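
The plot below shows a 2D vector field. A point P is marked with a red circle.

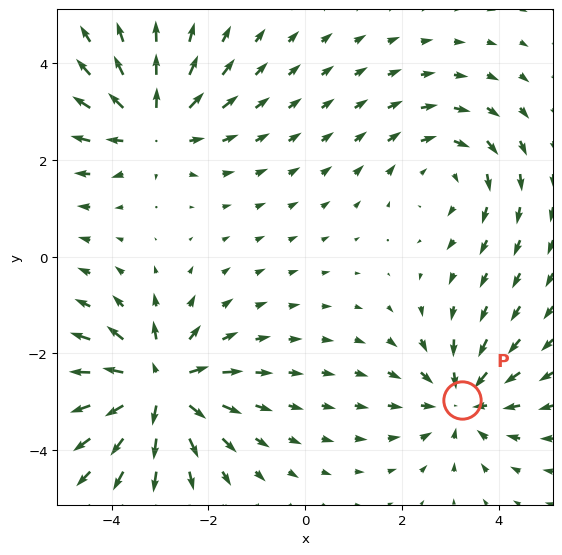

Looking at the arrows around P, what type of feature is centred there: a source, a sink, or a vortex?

sink

At P (3.2, -3.0) the arrows converge inward. Divergence about -4, curl ≈0 — negative divergence with near-zero curl is a sink.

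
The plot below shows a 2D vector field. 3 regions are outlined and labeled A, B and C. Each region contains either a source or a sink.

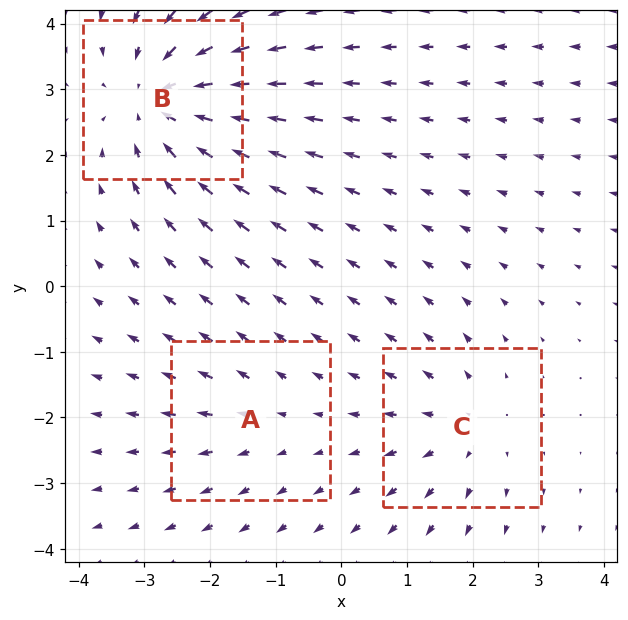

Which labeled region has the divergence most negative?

B

Divergence at each region's feature centre — A: about +2, B: about -4, C: about +3. Region B is most negative.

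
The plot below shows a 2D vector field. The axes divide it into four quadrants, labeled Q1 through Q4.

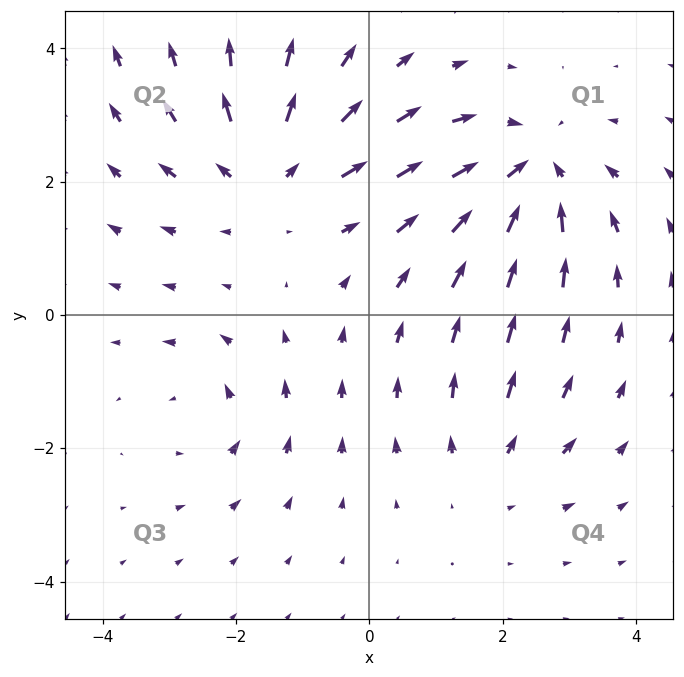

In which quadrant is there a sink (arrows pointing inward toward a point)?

The sink sits at approximately (2.4, 2.1), which lies in quadrant Q1. The divergence there is about -5, negative as expected for a sink.

Q1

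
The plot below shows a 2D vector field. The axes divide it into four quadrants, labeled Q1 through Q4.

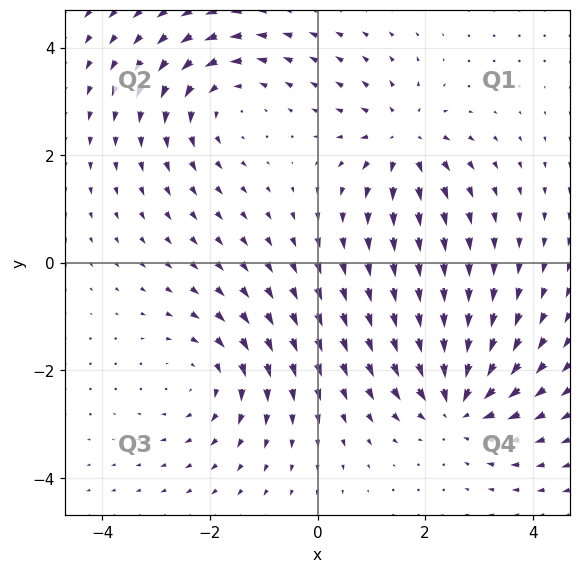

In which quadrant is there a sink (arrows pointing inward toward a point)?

The sink sits at approximately (2.6, -2.6), which lies in quadrant Q4. The divergence there is about -5, negative as expected for a sink.

Q4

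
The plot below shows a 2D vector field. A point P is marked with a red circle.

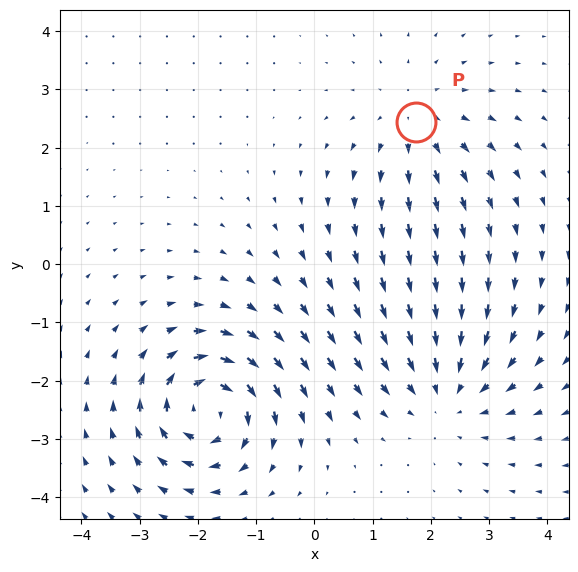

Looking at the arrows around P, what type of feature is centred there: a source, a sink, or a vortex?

source

At P (1.7, 2.4) the arrows spread outward. Divergence about +3, curl ≈0 — positive divergence with near-zero curl is a source.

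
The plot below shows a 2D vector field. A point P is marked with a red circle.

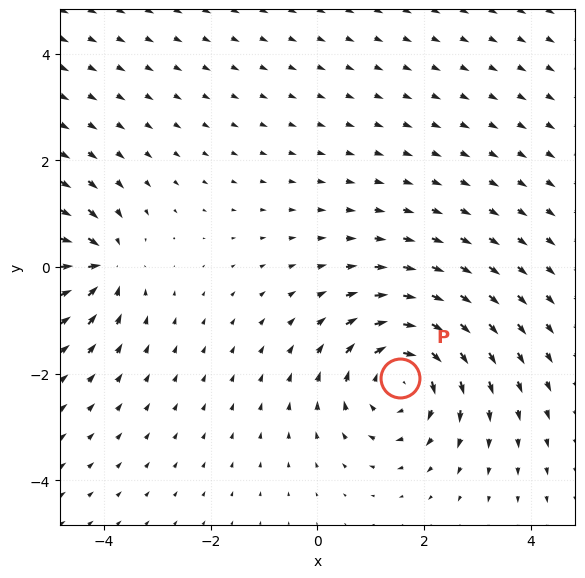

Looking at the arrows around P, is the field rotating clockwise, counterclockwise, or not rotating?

clockwise

Near P at (1.6, -2.1) the arrows circulate clockwise. The curl (z-component) there is about -5; negative curl means clockwise rotation.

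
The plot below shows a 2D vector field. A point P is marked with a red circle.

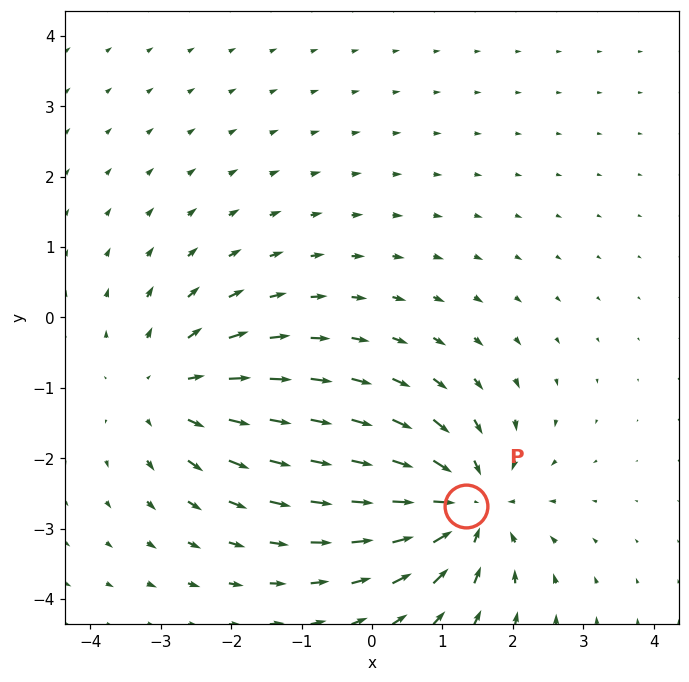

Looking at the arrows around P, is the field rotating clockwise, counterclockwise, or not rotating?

not rotating

Near P at (1.3, -2.7) the arrows show no circulation. The curl there is ≈0.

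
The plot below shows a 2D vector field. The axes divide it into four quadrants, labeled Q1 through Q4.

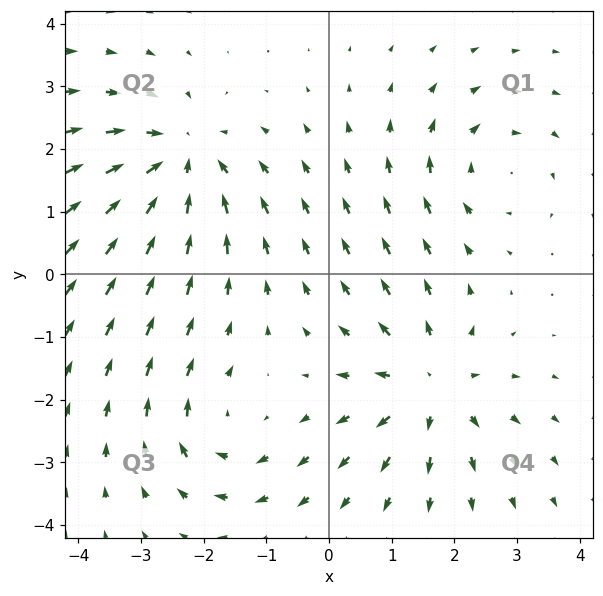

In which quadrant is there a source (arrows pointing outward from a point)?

The source sits at approximately (1.6, -1.8), which lies in quadrant Q4. The divergence there is about +4, positive as expected for a source.

Q4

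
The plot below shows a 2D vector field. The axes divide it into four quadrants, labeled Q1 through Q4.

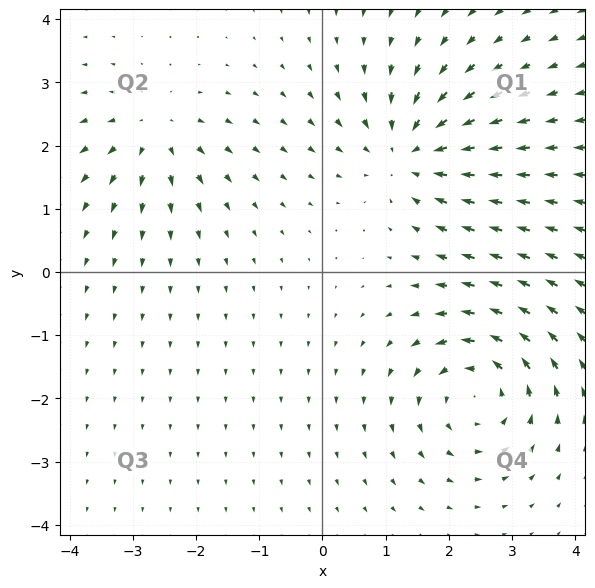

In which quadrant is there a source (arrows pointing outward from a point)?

The source sits at approximately (-2.7, 2.2), which lies in quadrant Q2. The divergence there is about +4, positive as expected for a source.

Q2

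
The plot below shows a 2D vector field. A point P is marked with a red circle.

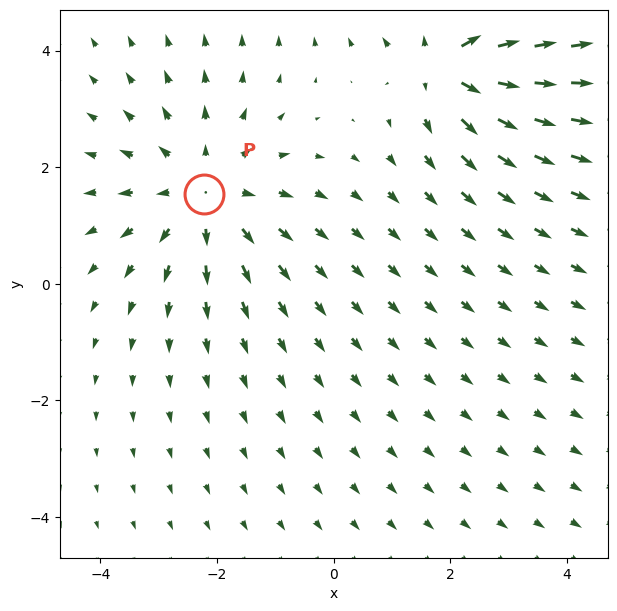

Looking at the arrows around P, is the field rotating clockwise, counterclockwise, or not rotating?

not rotating

Near P at (-2.2, 1.5) the arrows show no circulation. The curl there is ≈0.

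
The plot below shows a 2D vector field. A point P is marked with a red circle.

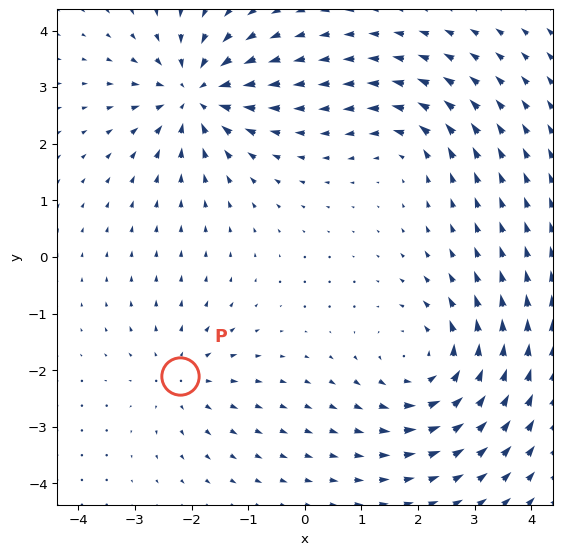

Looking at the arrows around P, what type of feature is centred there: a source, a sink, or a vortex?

source

At P (-2.2, -2.1) the arrows spread outward. Divergence about +3, curl ≈0 — positive divergence with near-zero curl is a source.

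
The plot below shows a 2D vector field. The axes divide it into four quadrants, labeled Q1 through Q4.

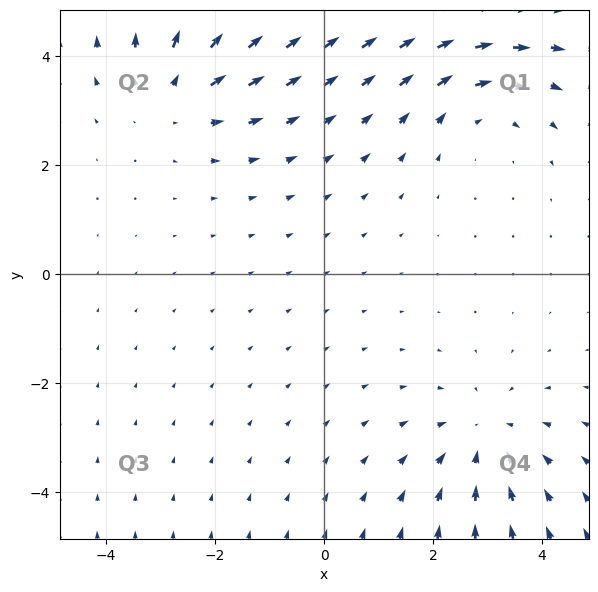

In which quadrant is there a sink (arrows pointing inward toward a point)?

The sink sits at approximately (3.0, -3.0), which lies in quadrant Q4. The divergence there is about -3, negative as expected for a sink.

Q4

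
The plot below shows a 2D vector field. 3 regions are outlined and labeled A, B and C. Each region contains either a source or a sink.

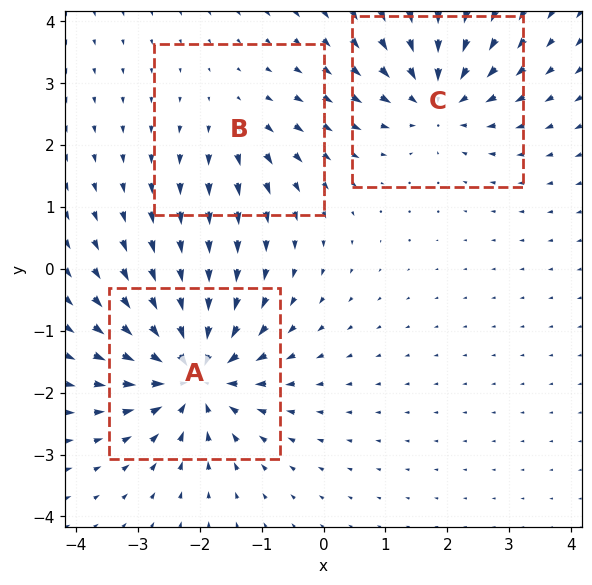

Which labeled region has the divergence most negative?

A

Divergence at each region's feature centre — A: about -6, B: about +2, C: about -4. Region A is most negative.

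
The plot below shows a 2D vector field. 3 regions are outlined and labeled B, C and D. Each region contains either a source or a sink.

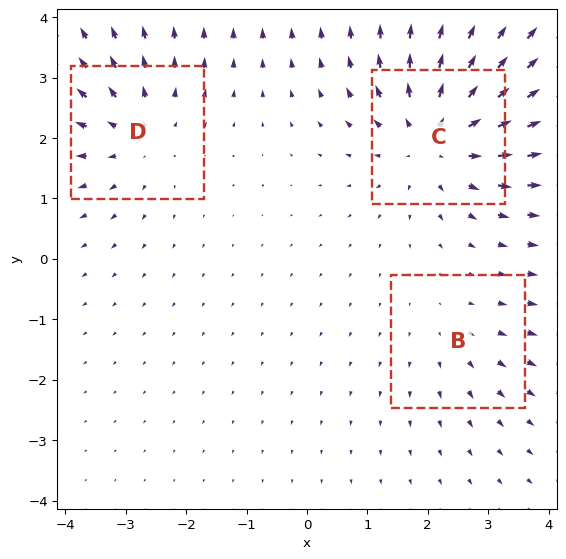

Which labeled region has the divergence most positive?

Divergence at each region's feature centre — B: about +2, C: about +5, D: about +3. Region C is most positive.

C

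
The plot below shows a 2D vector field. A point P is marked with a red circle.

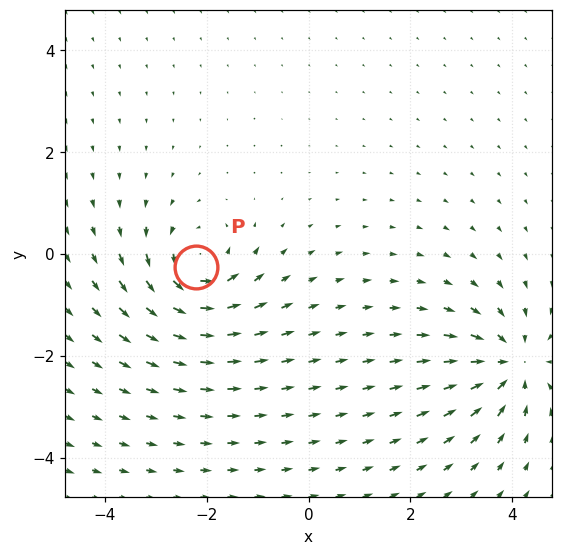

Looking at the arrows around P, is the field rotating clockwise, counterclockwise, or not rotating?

Near P at (-2.2, -0.3) the arrows circulate counterclockwise. The curl (z-component) there is about +6; positive curl means counterclockwise rotation.

counterclockwise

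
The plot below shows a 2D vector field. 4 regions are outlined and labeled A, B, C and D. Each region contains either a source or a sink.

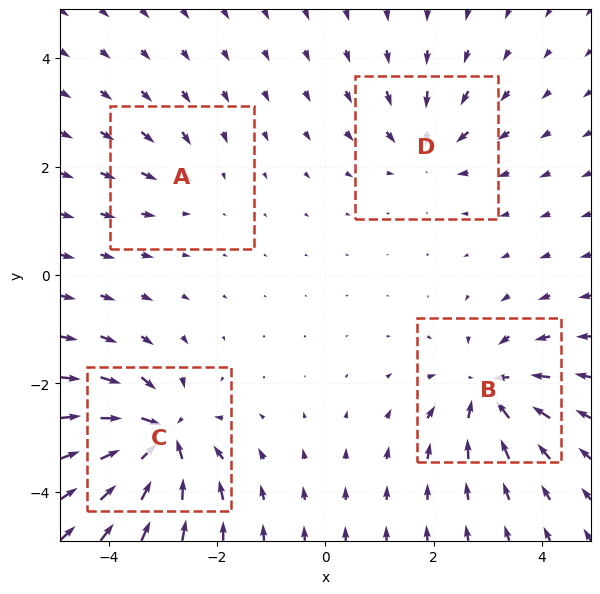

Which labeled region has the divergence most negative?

Divergence at each region's feature centre — A: about -3, B: about -6, C: about -8, D: about -4. Region C is most negative.

C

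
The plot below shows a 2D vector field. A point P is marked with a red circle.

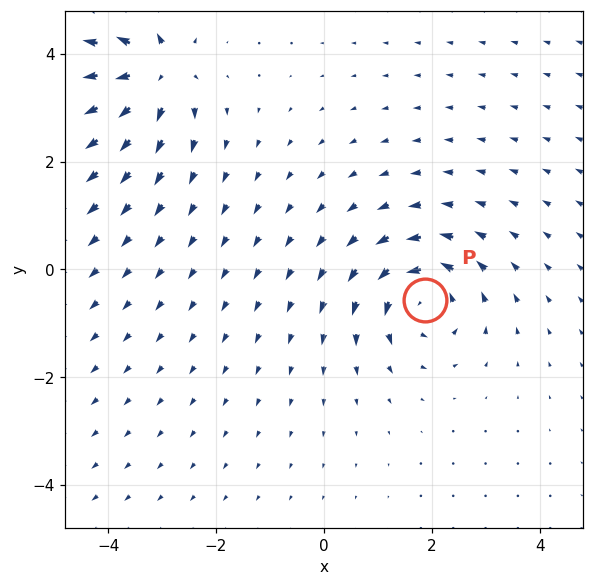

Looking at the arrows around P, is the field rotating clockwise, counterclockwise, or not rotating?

counterclockwise

Near P at (1.9, -0.6) the arrows circulate counterclockwise. The curl (z-component) there is about +4; positive curl means counterclockwise rotation.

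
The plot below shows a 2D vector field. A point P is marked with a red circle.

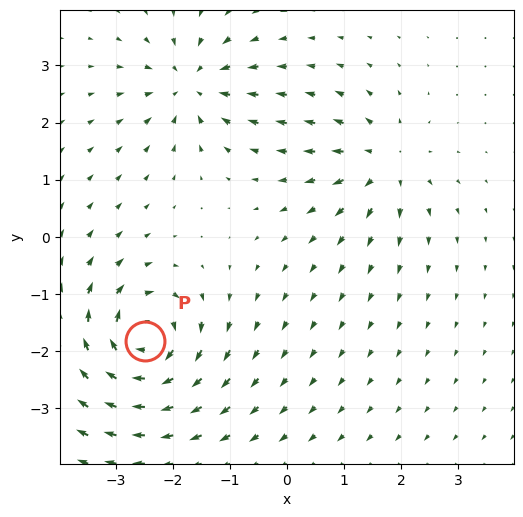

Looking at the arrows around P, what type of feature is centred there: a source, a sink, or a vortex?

vortex

At P (-2.5, -1.8) the arrows circulate clockwise. Divergence ≈0, curl about -6 — near-zero divergence with nonzero curl is a vortex.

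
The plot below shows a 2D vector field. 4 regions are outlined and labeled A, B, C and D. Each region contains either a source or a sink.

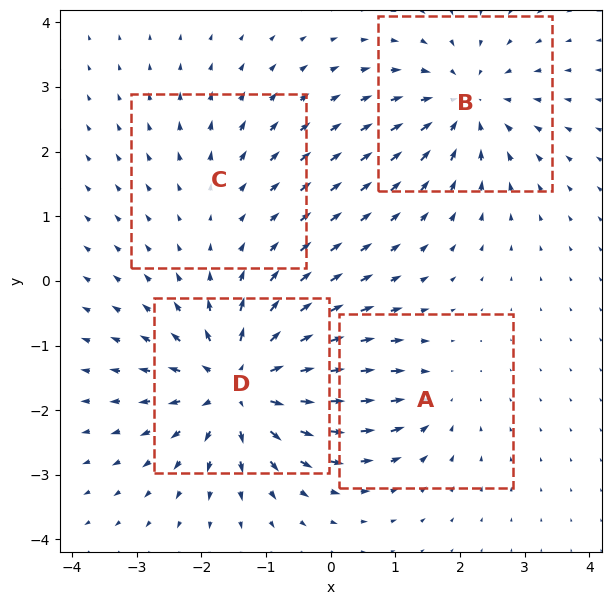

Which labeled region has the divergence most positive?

Divergence at each region's feature centre — A: about -3, B: about -5, C: about +2, D: about +8. Region D is most positive.

D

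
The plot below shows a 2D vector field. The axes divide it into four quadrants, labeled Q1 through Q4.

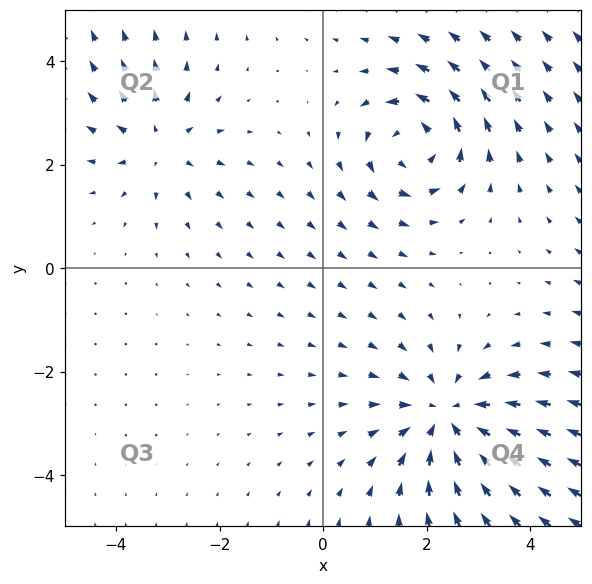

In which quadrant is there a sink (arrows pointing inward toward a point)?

The sink sits at approximately (2.4, -2.9), which lies in quadrant Q4. The divergence there is about -4, negative as expected for a sink.

Q4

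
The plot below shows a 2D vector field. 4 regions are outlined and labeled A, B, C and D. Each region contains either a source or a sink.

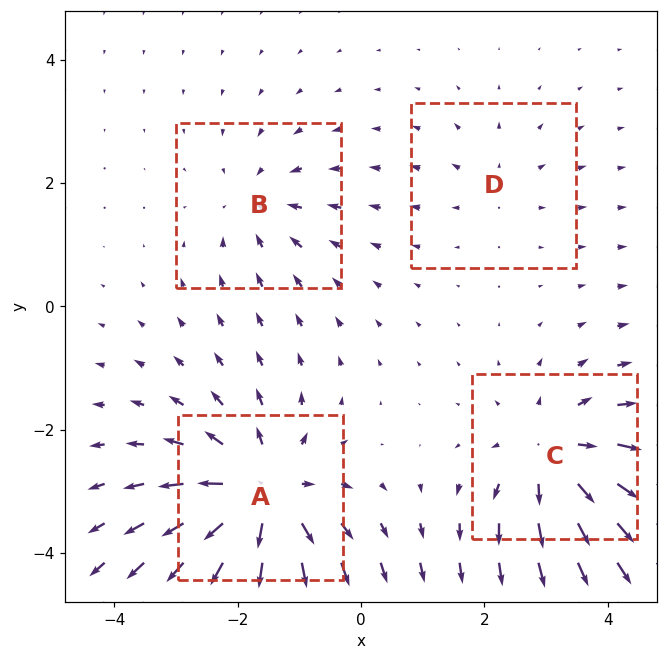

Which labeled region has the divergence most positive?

A

Divergence at each region's feature centre — A: about +7, B: about -3, C: about +6, D: about +2. Region A is most positive.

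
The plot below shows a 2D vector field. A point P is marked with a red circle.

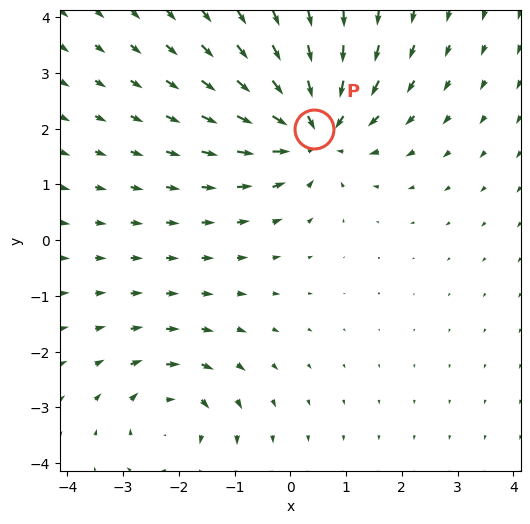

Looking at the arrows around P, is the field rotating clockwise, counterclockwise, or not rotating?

Near P at (0.4, 2.0) the arrows show no circulation. The curl there is ≈0.

not rotating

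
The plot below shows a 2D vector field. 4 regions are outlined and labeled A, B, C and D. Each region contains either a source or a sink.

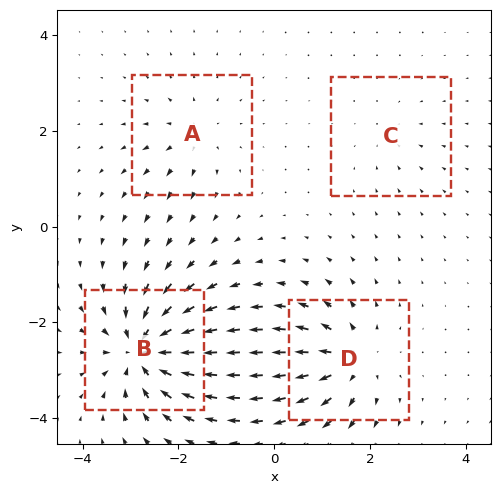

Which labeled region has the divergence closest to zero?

Divergence at each region's feature centre — A: about +4, B: about -9, C: about -2, D: about +7. Region C is closest to zero.

C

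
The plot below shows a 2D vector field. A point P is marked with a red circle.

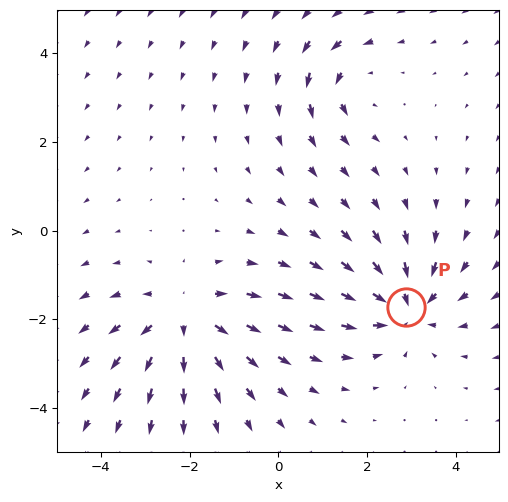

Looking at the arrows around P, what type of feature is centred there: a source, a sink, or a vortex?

sink

At P (2.9, -1.7) the arrows converge inward. Divergence about -4, curl ≈0 — negative divergence with near-zero curl is a sink.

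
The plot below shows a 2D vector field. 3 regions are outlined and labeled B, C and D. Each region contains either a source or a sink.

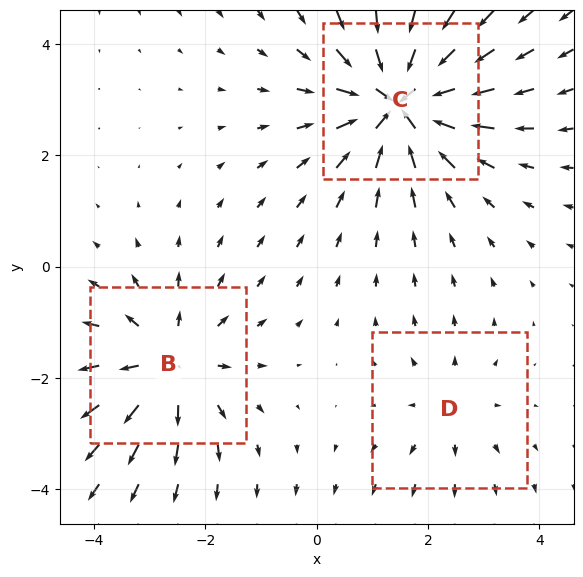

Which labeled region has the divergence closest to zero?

D

Divergence at each region's feature centre — B: about +4, C: about -5, D: about +2. Region D is closest to zero.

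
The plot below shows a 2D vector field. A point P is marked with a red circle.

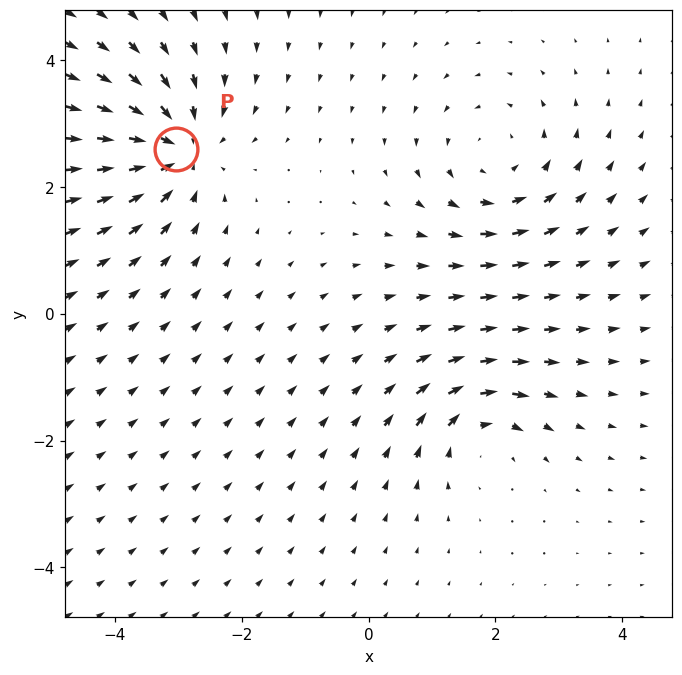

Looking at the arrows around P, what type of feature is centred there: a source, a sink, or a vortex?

sink

At P (-3.0, 2.6) the arrows converge inward. Divergence about -5, curl ≈0 — negative divergence with near-zero curl is a sink.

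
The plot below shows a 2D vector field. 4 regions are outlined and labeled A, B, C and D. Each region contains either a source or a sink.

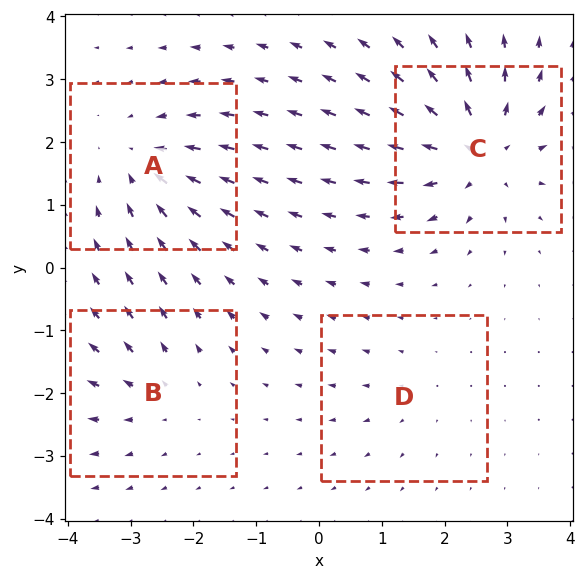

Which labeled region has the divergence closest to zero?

Divergence at each region's feature centre — A: about -5, B: about +4, C: about +8, D: about +2. Region D is closest to zero.

D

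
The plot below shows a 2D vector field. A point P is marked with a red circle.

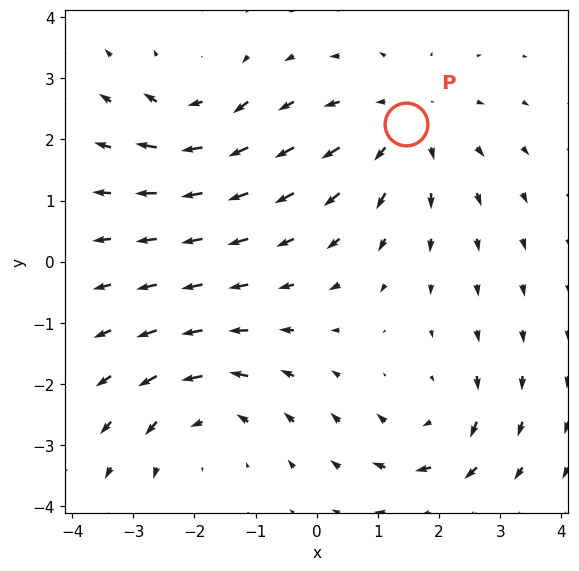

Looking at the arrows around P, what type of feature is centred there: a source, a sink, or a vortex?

source

At P (1.5, 2.3) the arrows spread outward. Divergence about +3, curl ≈0 — positive divergence with near-zero curl is a source.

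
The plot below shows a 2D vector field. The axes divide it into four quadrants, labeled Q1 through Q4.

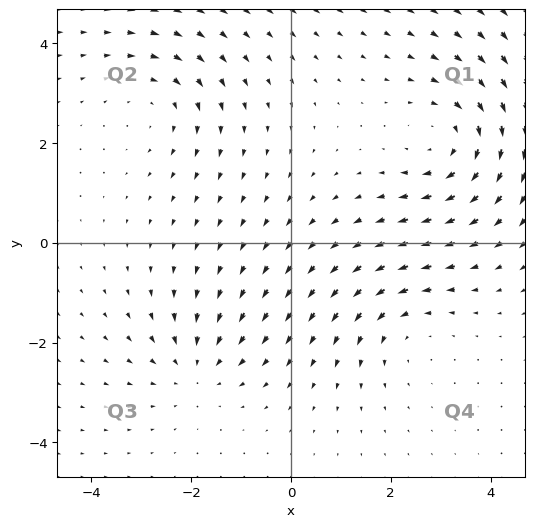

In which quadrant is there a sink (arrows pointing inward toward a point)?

Q3

The sink sits at approximately (-1.9, -2.5), which lies in quadrant Q3. The divergence there is about -3, negative as expected for a sink.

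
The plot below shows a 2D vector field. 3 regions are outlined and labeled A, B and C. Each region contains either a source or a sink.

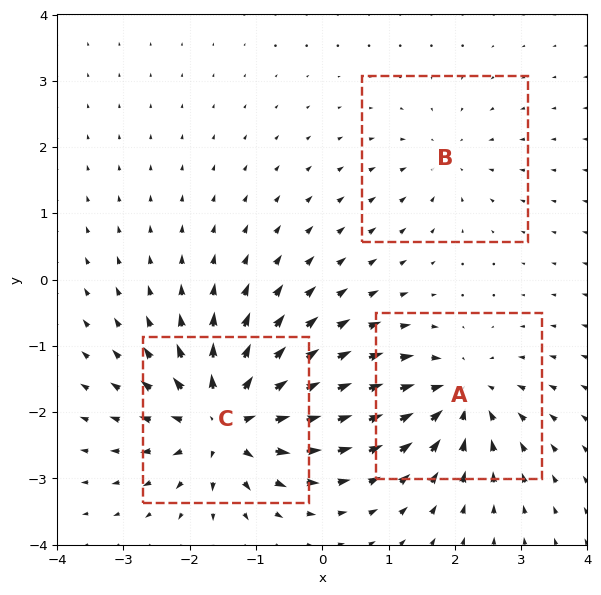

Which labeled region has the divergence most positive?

C

Divergence at each region's feature centre — A: about -4, B: about -2, C: about +6. Region C is most positive.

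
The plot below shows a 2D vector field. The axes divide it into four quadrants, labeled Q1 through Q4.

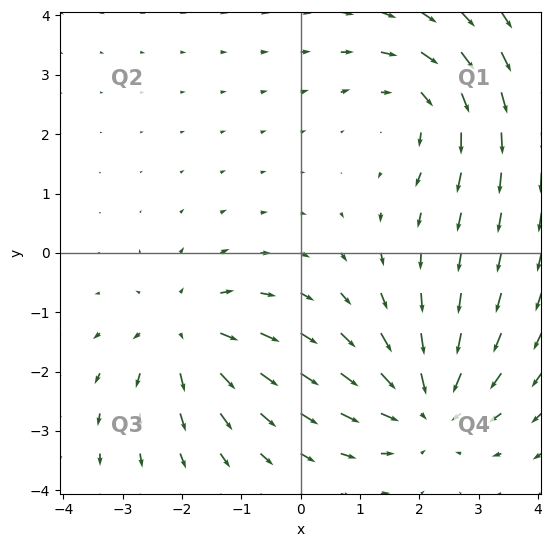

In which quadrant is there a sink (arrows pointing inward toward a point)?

Q4

The sink sits at approximately (2.1, -2.6), which lies in quadrant Q4. The divergence there is about -4, negative as expected for a sink.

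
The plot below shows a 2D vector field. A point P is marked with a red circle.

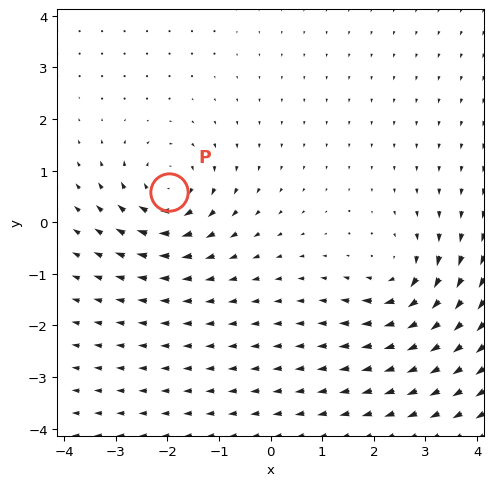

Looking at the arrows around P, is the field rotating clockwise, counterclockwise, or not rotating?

Near P at (-2.0, 0.6) the arrows circulate clockwise. The curl (z-component) there is about -4; negative curl means clockwise rotation.

clockwise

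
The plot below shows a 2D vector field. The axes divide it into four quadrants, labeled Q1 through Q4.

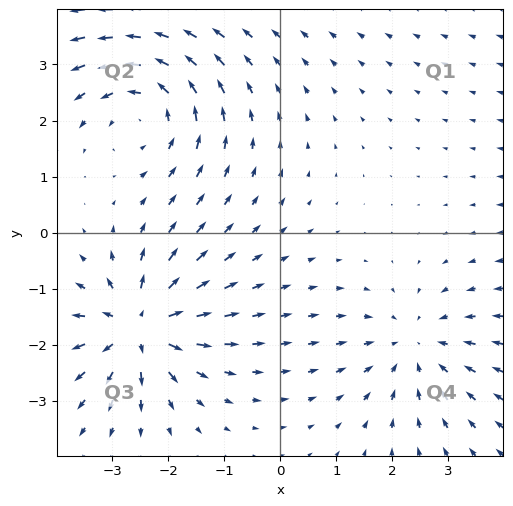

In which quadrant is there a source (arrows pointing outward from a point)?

Q3

The source sits at approximately (-2.5, -1.7), which lies in quadrant Q3. The divergence there is about +5, positive as expected for a source.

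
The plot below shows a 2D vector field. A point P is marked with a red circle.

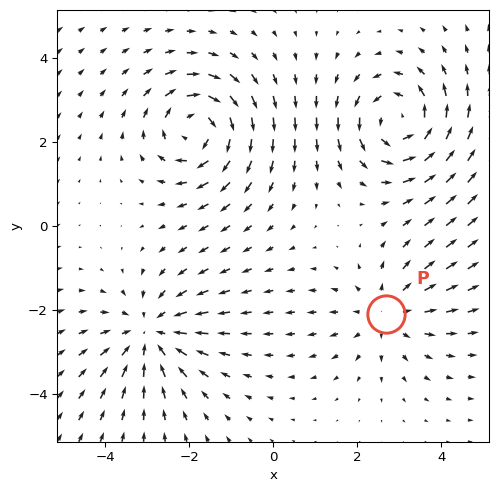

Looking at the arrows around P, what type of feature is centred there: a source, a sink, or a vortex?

source

At P (2.7, -2.1) the arrows spread outward. Divergence about +3, curl ≈0 — positive divergence with near-zero curl is a source.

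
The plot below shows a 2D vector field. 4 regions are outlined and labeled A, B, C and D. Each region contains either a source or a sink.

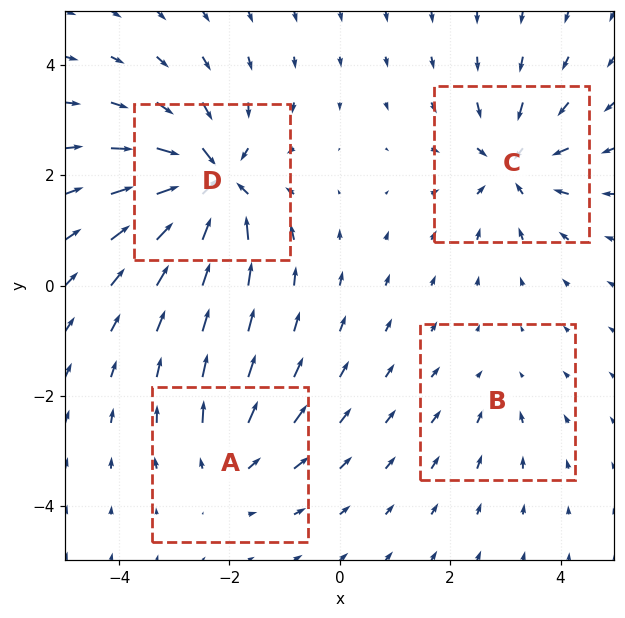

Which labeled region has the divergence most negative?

Divergence at each region's feature centre — A: about +4, B: about -2, C: about -6, D: about -9. Region D is most negative.

D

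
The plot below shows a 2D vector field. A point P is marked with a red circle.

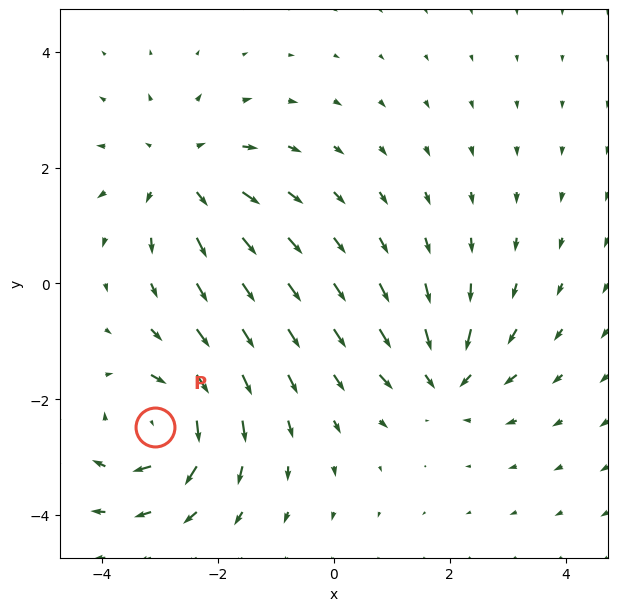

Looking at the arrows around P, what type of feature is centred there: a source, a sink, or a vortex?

vortex

At P (-3.1, -2.5) the arrows circulate clockwise. Divergence ≈0, curl about -6 — near-zero divergence with nonzero curl is a vortex.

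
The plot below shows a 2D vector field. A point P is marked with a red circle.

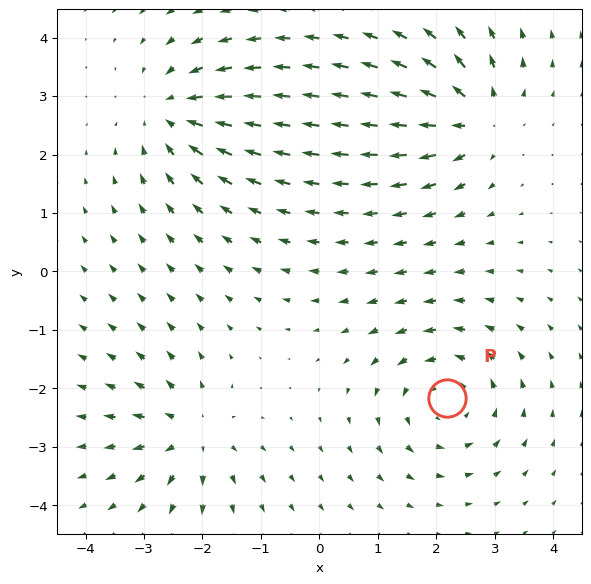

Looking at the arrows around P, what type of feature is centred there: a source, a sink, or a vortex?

vortex

At P (2.2, -2.2) the arrows circulate counterclockwise. Divergence ≈0, curl about +4 — near-zero divergence with nonzero curl is a vortex.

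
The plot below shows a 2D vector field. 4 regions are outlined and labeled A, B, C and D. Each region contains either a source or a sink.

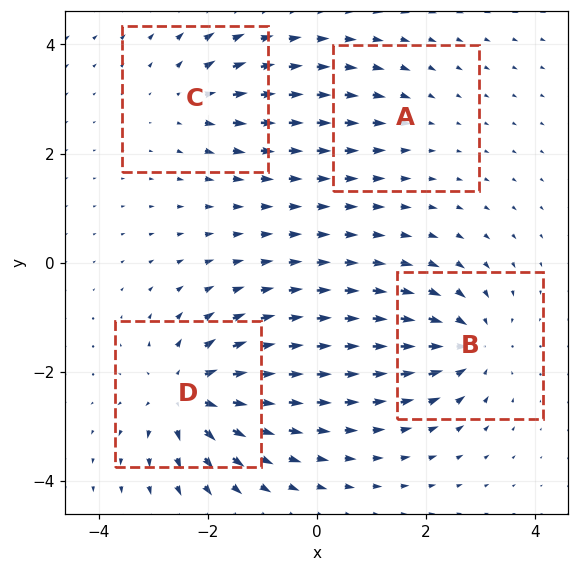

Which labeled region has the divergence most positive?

D

Divergence at each region's feature centre — A: about -2, B: about -6, C: about +4, D: about +7. Region D is most positive.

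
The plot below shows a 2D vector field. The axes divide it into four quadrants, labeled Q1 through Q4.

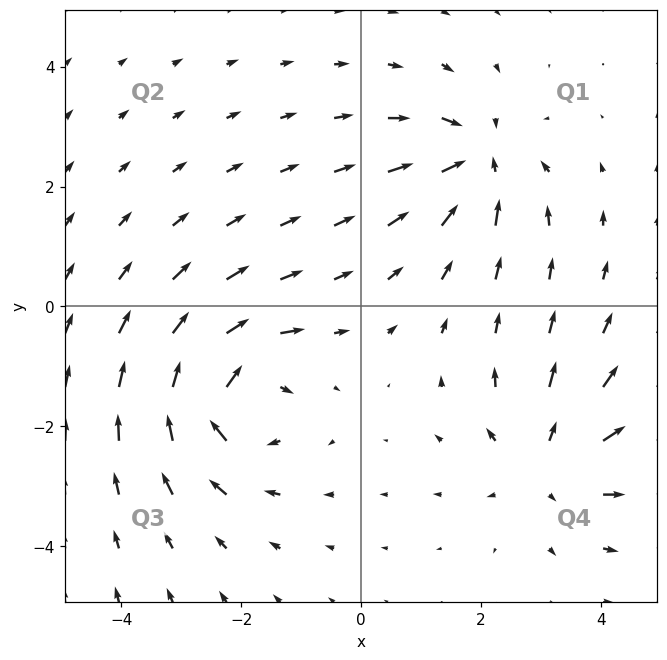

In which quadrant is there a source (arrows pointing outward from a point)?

The source sits at approximately (3.1, -2.6), which lies in quadrant Q4. The divergence there is about +4, positive as expected for a source.

Q4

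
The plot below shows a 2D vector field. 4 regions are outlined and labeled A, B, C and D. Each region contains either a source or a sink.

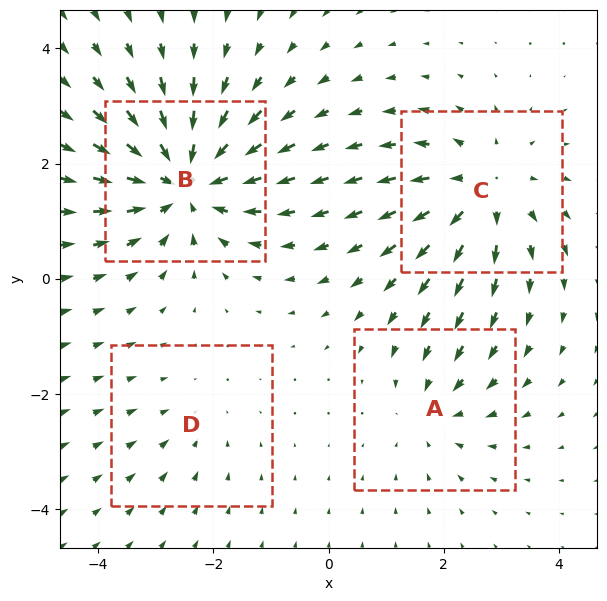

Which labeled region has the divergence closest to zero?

D

Divergence at each region's feature centre — A: about -3, B: about -7, C: about +5, D: about -2. Region D is closest to zero.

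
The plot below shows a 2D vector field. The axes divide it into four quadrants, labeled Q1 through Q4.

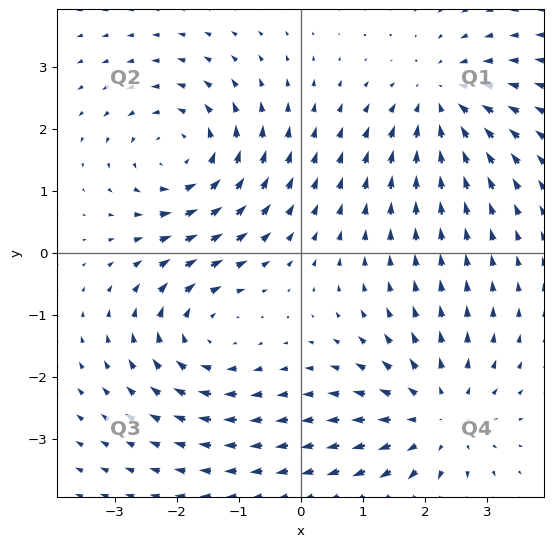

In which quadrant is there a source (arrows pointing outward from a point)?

Q4

The source sits at approximately (2.2, -2.7), which lies in quadrant Q4. The divergence there is about +4, positive as expected for a source.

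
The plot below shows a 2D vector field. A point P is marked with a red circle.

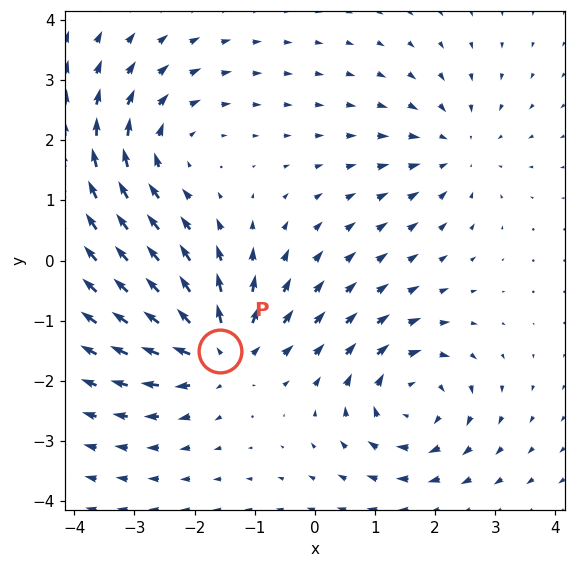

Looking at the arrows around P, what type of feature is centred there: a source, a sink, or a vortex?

At P (-1.6, -1.5) the arrows spread outward. Divergence about +5, curl ≈0 — positive divergence with near-zero curl is a source.

source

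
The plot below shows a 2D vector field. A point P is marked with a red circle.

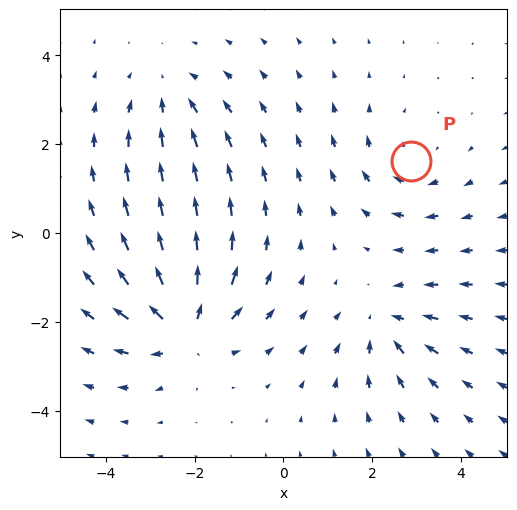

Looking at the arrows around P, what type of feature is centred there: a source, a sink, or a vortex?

At P (2.9, 1.6) the arrows circulate clockwise. Divergence ≈0, curl about -2 — near-zero divergence with nonzero curl is a vortex.

vortex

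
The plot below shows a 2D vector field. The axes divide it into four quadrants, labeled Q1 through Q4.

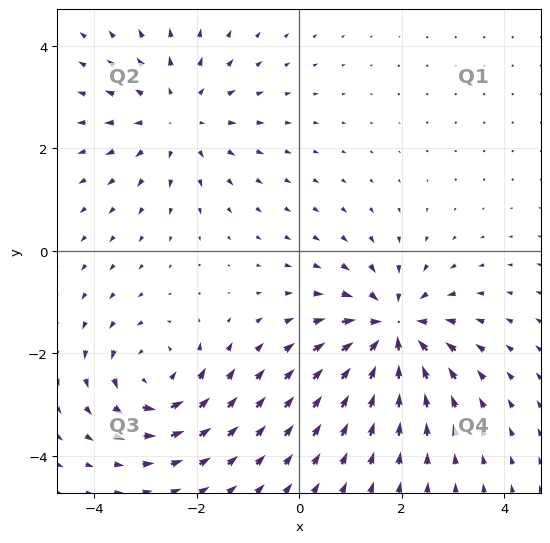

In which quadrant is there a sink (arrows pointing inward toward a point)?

Q4

The sink sits at approximately (1.8, -1.6), which lies in quadrant Q4. The divergence there is about -4, negative as expected for a sink.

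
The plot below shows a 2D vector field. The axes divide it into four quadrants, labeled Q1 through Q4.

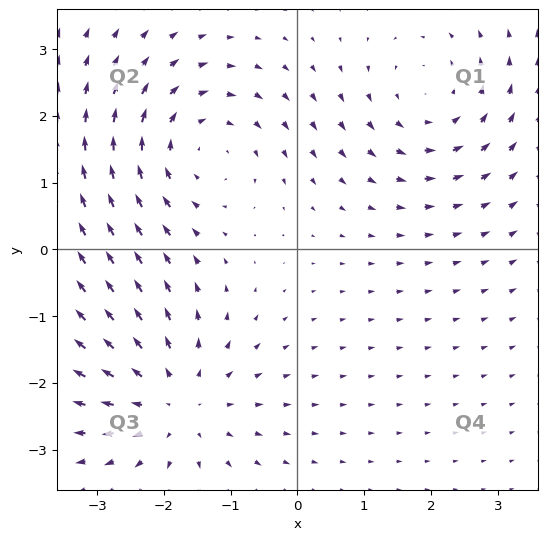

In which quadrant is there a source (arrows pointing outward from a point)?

Q3

The source sits at approximately (-1.8, -2.3), which lies in quadrant Q3. The divergence there is about +4, positive as expected for a source.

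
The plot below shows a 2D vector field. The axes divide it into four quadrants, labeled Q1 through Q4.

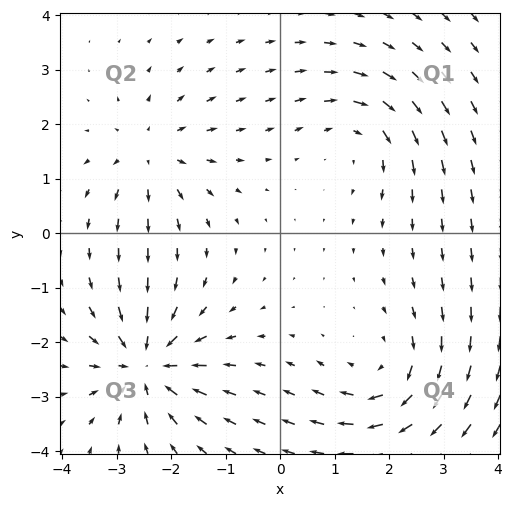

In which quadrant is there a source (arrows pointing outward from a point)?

The source sits at approximately (-2.4, 1.4), which lies in quadrant Q2. The divergence there is about +3, positive as expected for a source.

Q2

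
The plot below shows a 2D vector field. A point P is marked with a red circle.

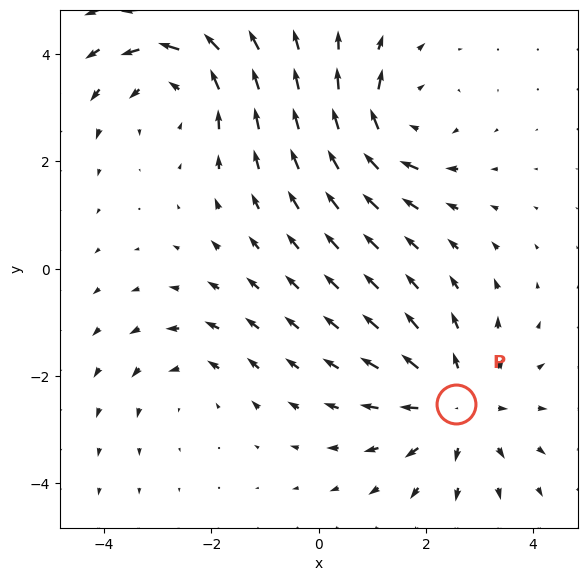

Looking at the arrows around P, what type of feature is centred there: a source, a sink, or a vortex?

At P (2.6, -2.5) the arrows spread outward. Divergence about +4, curl ≈0 — positive divergence with near-zero curl is a source.

source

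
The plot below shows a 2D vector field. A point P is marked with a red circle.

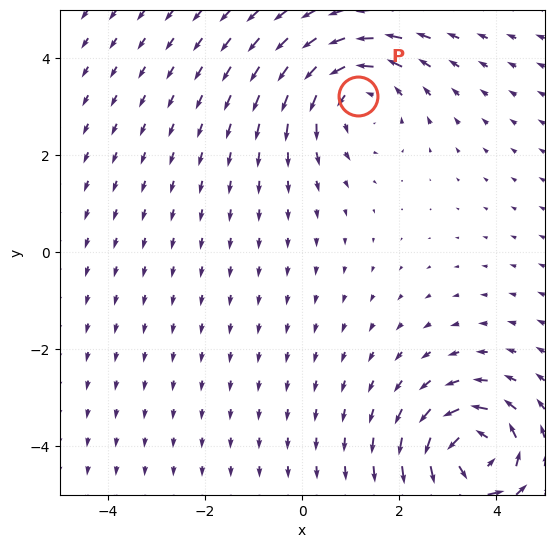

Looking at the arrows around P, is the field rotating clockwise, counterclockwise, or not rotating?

counterclockwise

Near P at (1.1, 3.2) the arrows circulate counterclockwise. The curl (z-component) there is about +4; positive curl means counterclockwise rotation.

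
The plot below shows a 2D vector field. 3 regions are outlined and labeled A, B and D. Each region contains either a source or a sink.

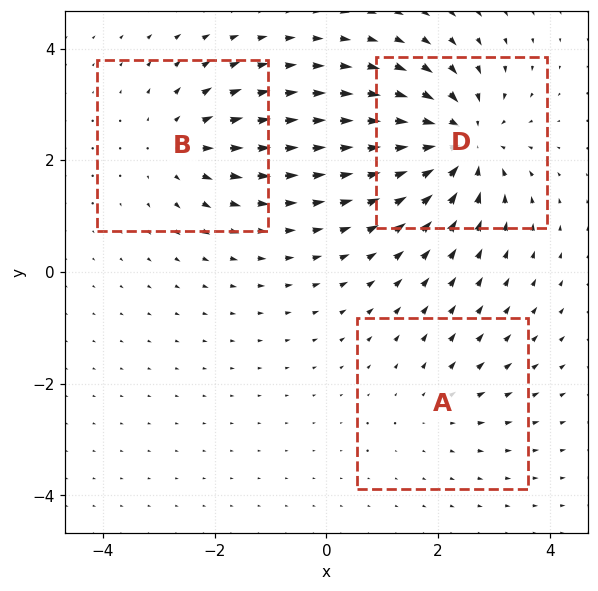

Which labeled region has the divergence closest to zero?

A

Divergence at each region's feature centre — A: about +2, B: about +3, D: about -5. Region A is closest to zero.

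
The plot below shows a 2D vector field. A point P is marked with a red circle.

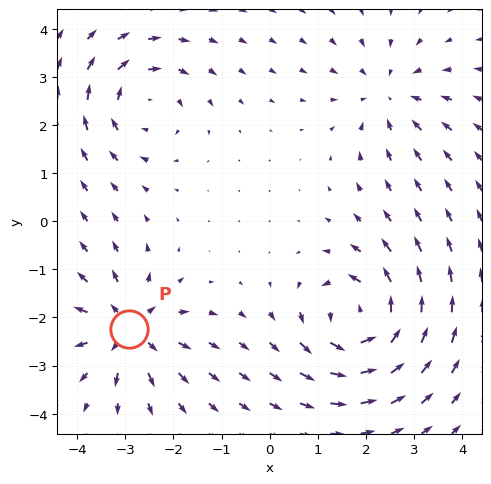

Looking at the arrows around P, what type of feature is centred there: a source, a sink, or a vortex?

At P (-2.9, -2.2) the arrows spread outward. Divergence about +5, curl ≈0 — positive divergence with near-zero curl is a source.

source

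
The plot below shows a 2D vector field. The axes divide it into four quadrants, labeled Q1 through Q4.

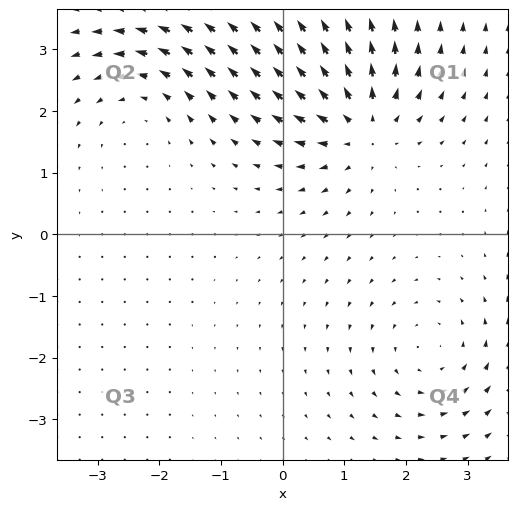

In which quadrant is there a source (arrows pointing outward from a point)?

The source sits at approximately (1.3, 1.7), which lies in quadrant Q1. The divergence there is about +4, positive as expected for a source.

Q1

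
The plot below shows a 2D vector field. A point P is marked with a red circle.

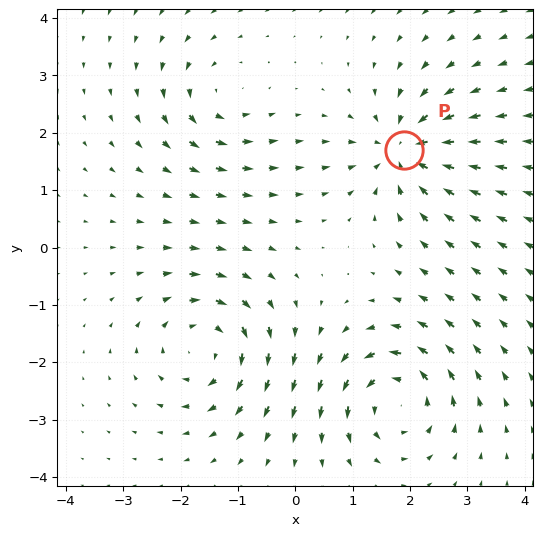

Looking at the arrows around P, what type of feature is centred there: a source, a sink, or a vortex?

At P (1.9, 1.7) the arrows converge inward. Divergence about -6, curl ≈0 — negative divergence with near-zero curl is a sink.

sink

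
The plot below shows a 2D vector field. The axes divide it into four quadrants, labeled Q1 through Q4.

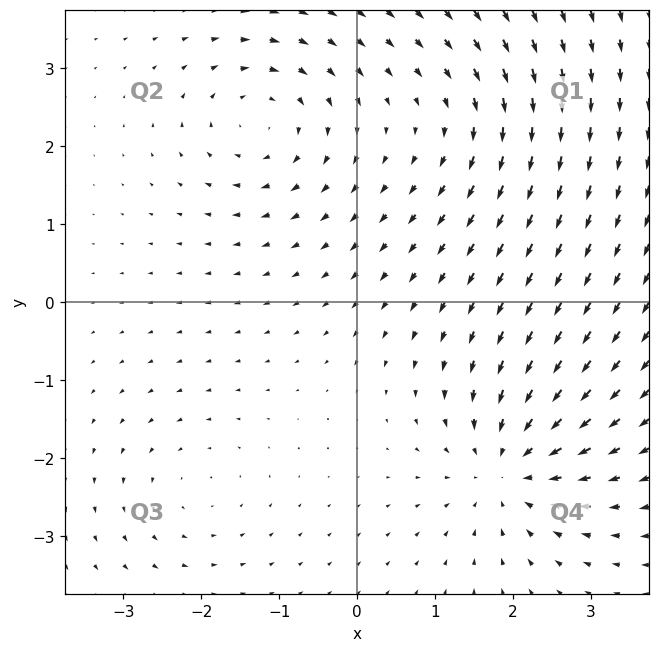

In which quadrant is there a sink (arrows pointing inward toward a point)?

Q4

The sink sits at approximately (1.9, -2.1), which lies in quadrant Q4. The divergence there is about -5, negative as expected for a sink.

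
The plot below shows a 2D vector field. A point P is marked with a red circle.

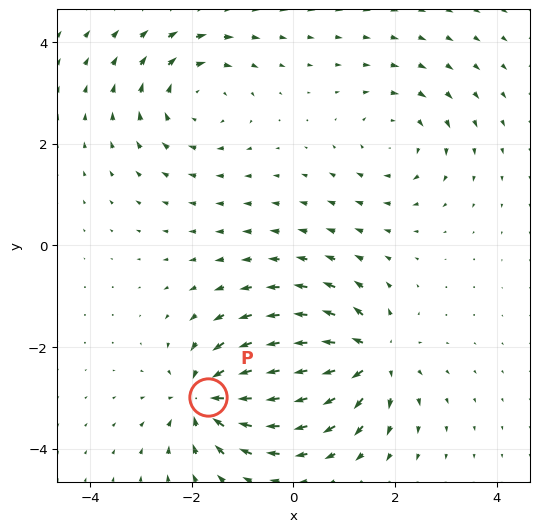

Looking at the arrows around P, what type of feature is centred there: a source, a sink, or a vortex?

sink

At P (-1.7, -3.0) the arrows converge inward. Divergence about -5, curl ≈0 — negative divergence with near-zero curl is a sink.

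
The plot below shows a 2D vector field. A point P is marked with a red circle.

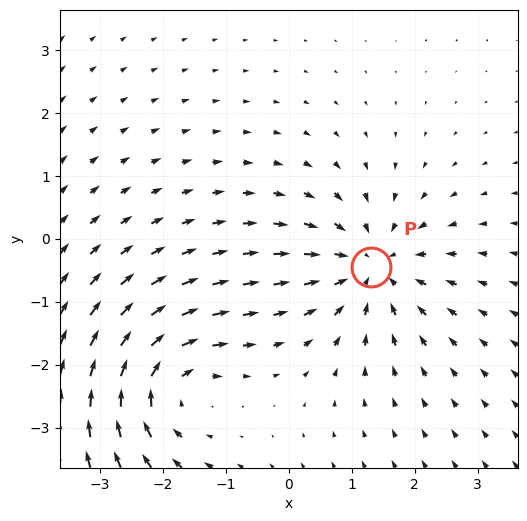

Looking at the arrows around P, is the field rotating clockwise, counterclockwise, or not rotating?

Near P at (1.3, -0.4) the arrows show no circulation. The curl there is ≈0.

not rotating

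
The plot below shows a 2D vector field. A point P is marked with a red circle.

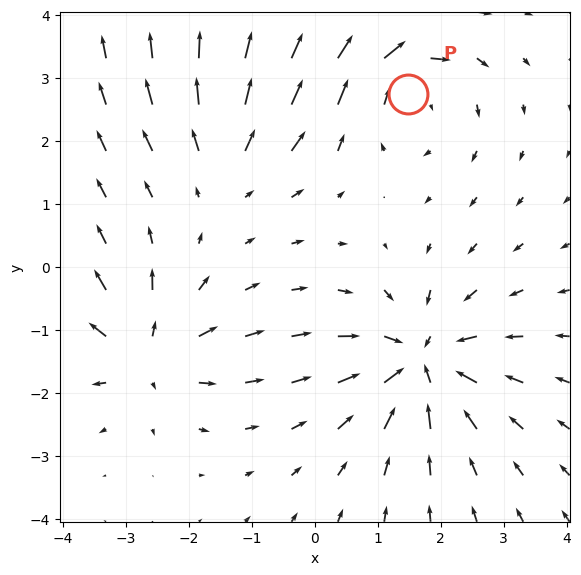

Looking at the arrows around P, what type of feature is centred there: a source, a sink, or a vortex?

vortex

At P (1.5, 2.7) the arrows circulate clockwise. Divergence ≈0, curl about -4 — near-zero divergence with nonzero curl is a vortex.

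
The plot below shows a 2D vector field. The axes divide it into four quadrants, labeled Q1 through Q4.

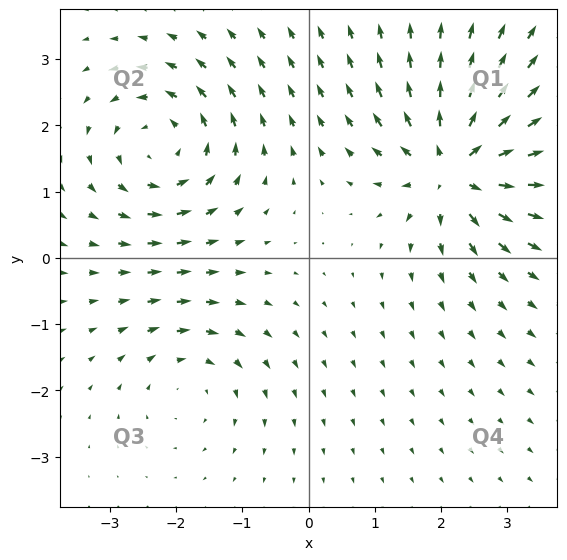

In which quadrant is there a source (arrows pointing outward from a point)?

The source sits at approximately (2.2, 1.4), which lies in quadrant Q1. The divergence there is about +7, positive as expected for a source.

Q1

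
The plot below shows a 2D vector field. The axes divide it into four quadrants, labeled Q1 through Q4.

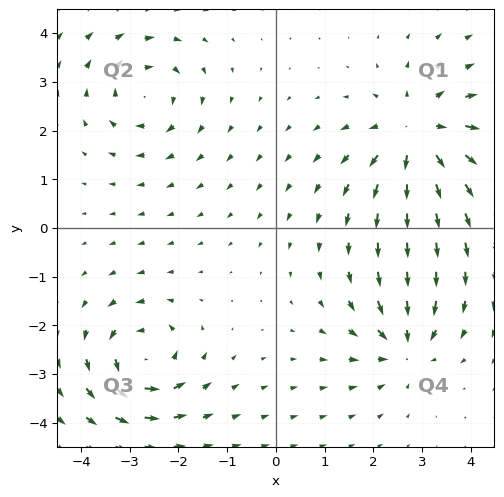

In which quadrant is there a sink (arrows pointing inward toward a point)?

Q4

The sink sits at approximately (2.6, -2.4), which lies in quadrant Q4. The divergence there is about -4, negative as expected for a sink.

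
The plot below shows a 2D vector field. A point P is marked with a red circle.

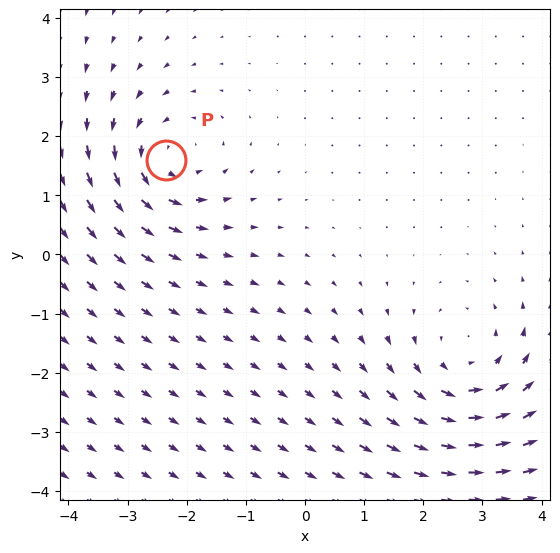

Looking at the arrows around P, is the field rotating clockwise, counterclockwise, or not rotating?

counterclockwise

Near P at (-2.3, 1.6) the arrows circulate counterclockwise. The curl (z-component) there is about +4; positive curl means counterclockwise rotation.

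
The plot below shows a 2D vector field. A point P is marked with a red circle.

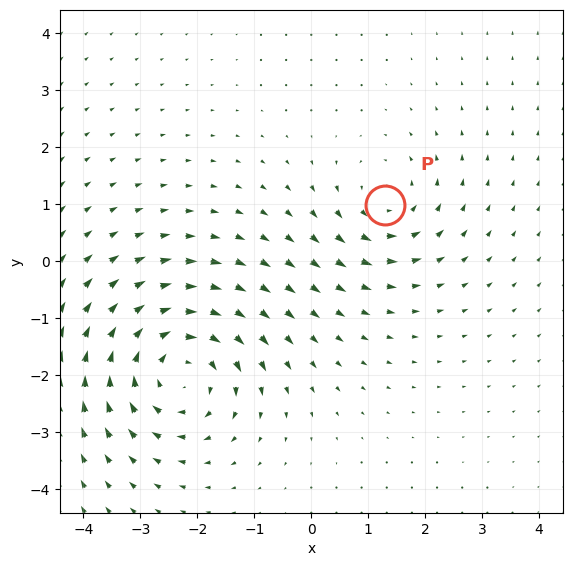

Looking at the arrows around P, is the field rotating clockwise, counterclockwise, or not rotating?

counterclockwise

Near P at (1.3, 1.0) the arrows circulate counterclockwise. The curl (z-component) there is about +3; positive curl means counterclockwise rotation.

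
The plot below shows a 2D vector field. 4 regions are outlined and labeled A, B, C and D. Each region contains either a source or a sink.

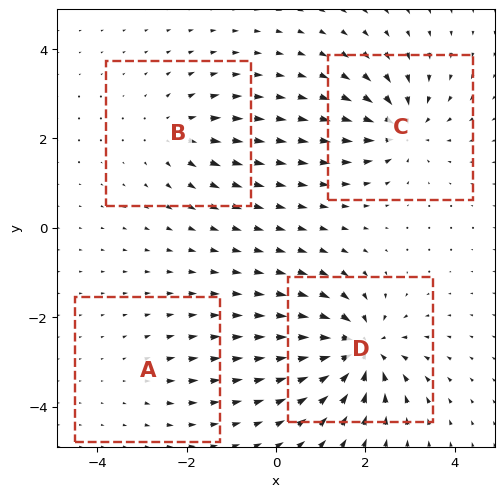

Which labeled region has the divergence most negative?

D

Divergence at each region's feature centre — A: about +2, B: about +4, C: about -6, D: about -8. Region D is most negative.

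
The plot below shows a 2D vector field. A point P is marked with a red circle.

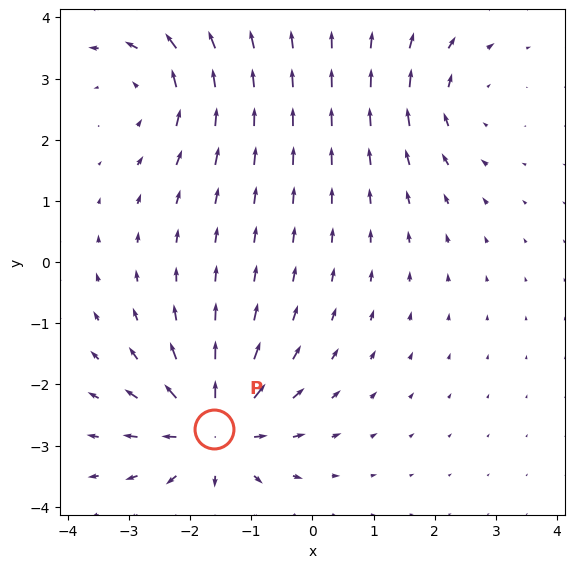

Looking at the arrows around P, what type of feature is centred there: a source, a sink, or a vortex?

At P (-1.6, -2.7) the arrows spread outward. Divergence about +5, curl ≈0 — positive divergence with near-zero curl is a source.

source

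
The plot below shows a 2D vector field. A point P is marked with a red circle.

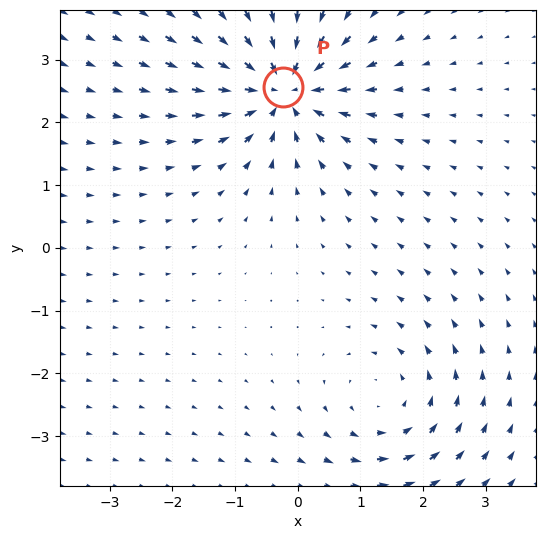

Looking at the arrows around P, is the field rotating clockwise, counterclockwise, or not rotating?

not rotating

Near P at (-0.2, 2.6) the arrows show no circulation. The curl there is ≈0.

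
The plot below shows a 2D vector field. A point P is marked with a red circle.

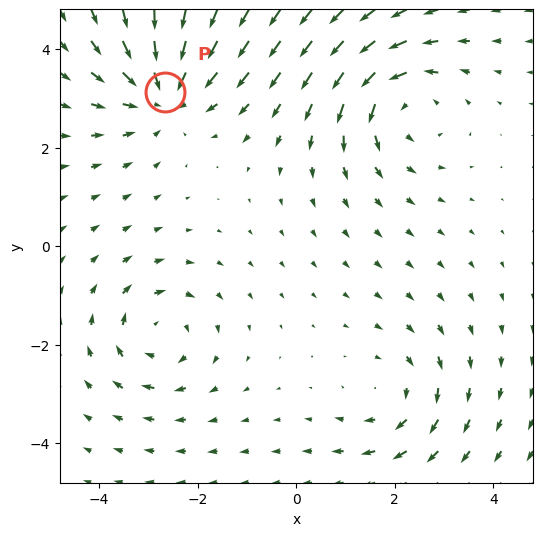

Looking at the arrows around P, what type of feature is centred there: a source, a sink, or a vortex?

sink

At P (-2.7, 3.1) the arrows converge inward. Divergence about -4, curl ≈0 — negative divergence with near-zero curl is a sink.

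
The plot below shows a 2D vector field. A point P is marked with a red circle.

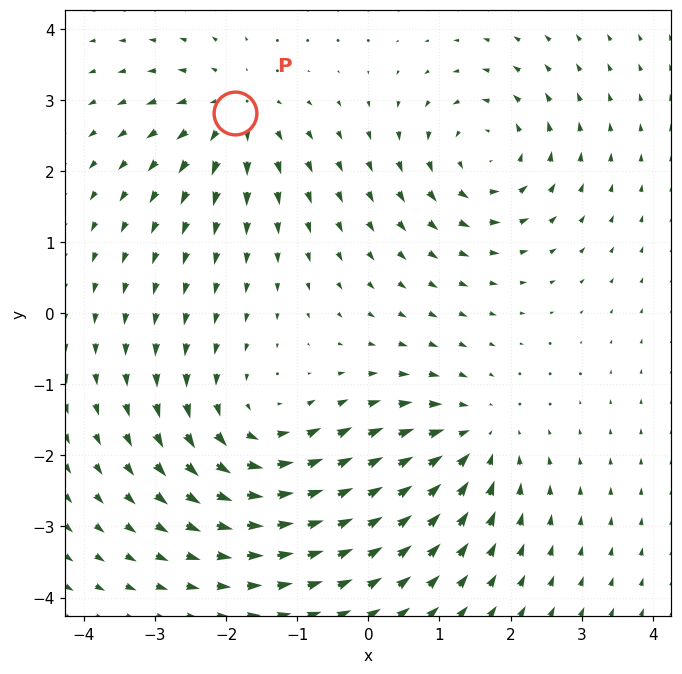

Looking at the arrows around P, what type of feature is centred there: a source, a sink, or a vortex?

source

At P (-1.9, 2.8) the arrows spread outward. Divergence about +4, curl ≈0 — positive divergence with near-zero curl is a source.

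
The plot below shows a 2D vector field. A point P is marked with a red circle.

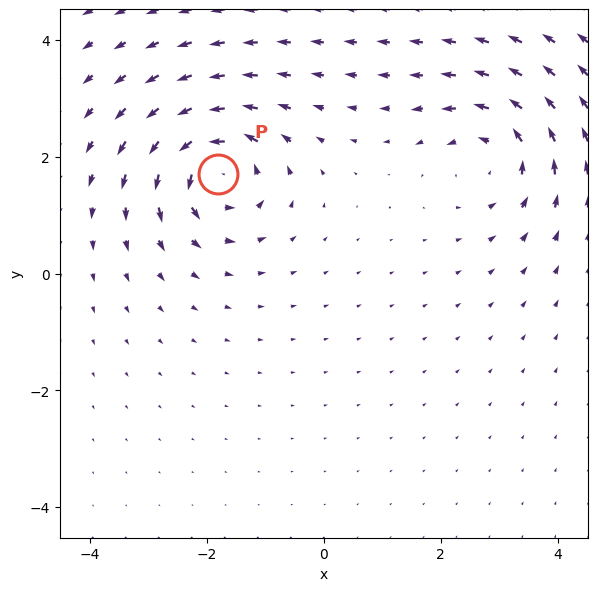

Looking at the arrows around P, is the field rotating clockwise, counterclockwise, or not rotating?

Near P at (-1.8, 1.7) the arrows circulate counterclockwise. The curl (z-component) there is about +7; positive curl means counterclockwise rotation.

counterclockwise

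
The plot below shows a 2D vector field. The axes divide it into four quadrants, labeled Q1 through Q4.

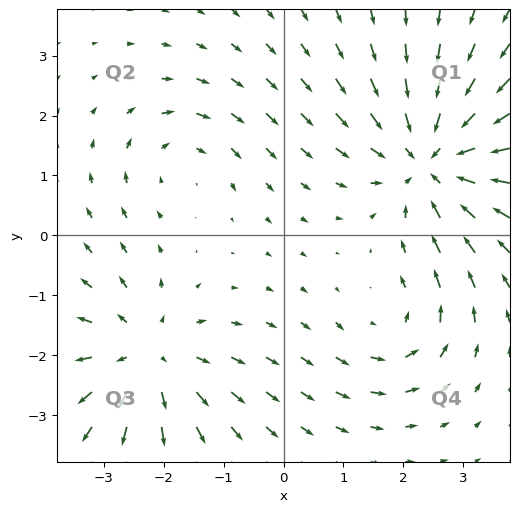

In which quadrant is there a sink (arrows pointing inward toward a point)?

The sink sits at approximately (2.5, 1.3), which lies in quadrant Q1. The divergence there is about -5, negative as expected for a sink.

Q1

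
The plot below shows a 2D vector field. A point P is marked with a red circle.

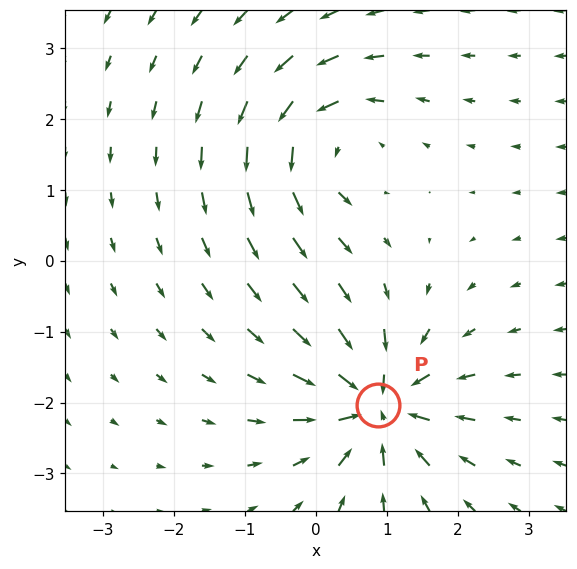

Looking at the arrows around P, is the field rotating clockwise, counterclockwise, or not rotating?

Near P at (0.9, -2.0) the arrows show no circulation. The curl there is ≈0.

not rotating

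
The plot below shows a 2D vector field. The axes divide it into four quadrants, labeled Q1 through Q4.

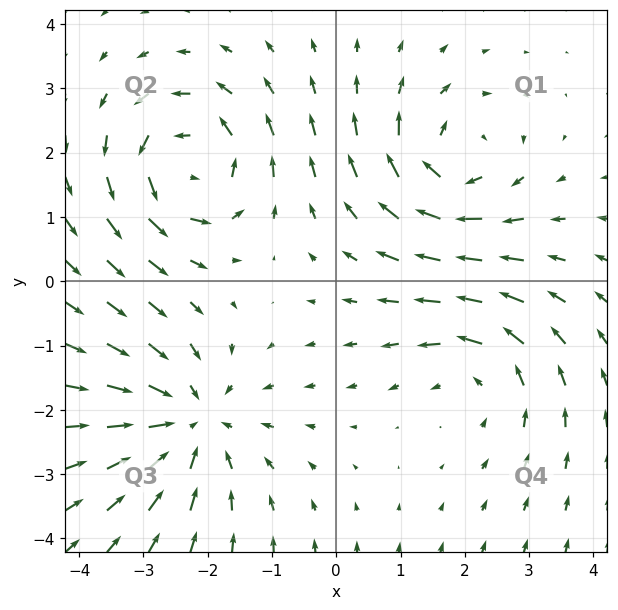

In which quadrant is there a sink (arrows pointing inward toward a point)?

The sink sits at approximately (-2.3, -2.2), which lies in quadrant Q3. The divergence there is about -4, negative as expected for a sink.

Q3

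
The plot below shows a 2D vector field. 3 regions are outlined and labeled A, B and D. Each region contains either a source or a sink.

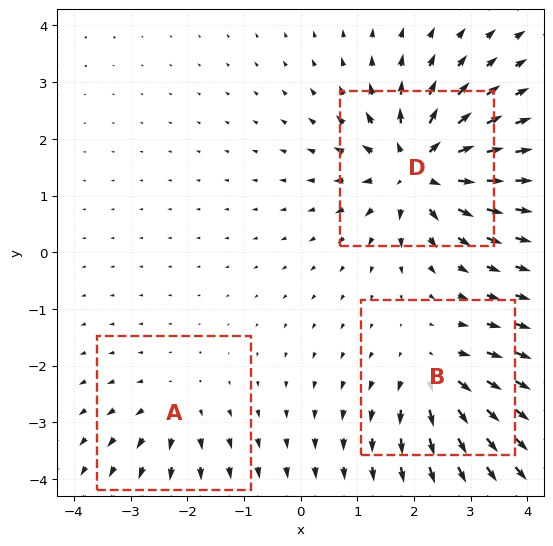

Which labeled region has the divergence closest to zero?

Divergence at each region's feature centre — A: about +3, B: about +4, D: about +6. Region A is closest to zero.

A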